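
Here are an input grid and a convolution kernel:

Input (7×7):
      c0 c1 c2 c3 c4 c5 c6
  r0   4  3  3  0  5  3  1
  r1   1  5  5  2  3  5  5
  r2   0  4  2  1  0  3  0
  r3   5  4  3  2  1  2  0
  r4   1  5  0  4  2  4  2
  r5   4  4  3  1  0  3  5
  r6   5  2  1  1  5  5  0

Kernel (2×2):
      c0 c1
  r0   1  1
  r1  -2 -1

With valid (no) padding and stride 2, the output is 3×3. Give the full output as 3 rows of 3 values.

Output[0,0]: The receptive field on the input at this output position is [4 3 / 1 5]. Elementwise product with the kernel and sum: 4·1 + 3·1 + 1·-2 + 5·-1.

0 -9 -3
-10 -5 -1
-6 -3 3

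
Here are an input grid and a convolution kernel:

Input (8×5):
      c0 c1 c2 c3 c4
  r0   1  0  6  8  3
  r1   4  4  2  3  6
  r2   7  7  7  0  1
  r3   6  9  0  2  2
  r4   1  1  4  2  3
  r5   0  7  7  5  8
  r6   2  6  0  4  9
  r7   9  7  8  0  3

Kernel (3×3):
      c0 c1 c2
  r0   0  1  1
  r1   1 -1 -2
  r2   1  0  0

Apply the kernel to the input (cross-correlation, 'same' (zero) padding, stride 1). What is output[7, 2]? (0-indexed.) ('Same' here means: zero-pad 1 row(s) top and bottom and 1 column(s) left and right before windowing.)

The receptive field on the zero-padded input at this output position is [6 0 4 / 7 8 0 / 0 0 0]. Elementwise product with the kernel and sum: 0·1 + 4·1 + 7·1 + 8·-1 + 0·-2 + 0·1.

3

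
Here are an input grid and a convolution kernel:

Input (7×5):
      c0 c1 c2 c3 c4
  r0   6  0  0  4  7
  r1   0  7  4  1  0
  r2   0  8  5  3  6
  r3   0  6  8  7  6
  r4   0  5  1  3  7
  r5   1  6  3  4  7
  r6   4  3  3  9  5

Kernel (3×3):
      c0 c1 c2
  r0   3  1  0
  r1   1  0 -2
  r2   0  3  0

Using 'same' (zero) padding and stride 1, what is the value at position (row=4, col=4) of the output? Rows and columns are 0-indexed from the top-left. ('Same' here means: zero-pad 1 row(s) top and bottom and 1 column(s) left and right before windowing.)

The receptive field on the zero-padded input at this output position is [7 6 0 / 3 7 0 / 4 7 0]. Elementwise product with the kernel and sum: 7·3 + 6·1 + 3·1 + 0·-2 + 7·3.

51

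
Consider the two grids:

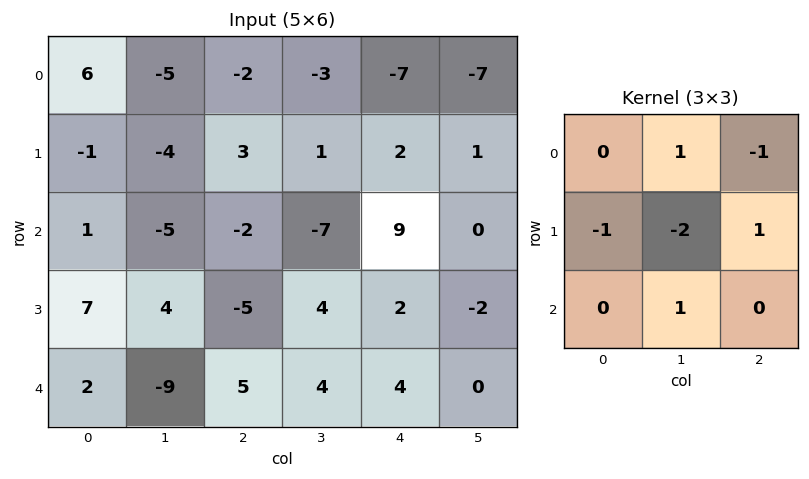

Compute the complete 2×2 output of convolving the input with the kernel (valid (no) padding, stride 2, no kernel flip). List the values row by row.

Output[0,0]: The receptive field on the input at this output position is [6 -5 -2 / -1 -4 3 / 1 -5 -2]. Elementwise product with the kernel and sum: -5·1 + -2·-1 + -1·-1 + -4·-2 + 3·1 + -5·1.
Output[0,1]: The receptive field on the input at this output position is [-2 -3 -7 / 3 1 2 / -2 -7 9]. Elementwise product with the kernel and sum: -3·1 + -7·-1 + 3·-1 + 1·-2 + 2·1 + -7·1.

4 -6
-32 -13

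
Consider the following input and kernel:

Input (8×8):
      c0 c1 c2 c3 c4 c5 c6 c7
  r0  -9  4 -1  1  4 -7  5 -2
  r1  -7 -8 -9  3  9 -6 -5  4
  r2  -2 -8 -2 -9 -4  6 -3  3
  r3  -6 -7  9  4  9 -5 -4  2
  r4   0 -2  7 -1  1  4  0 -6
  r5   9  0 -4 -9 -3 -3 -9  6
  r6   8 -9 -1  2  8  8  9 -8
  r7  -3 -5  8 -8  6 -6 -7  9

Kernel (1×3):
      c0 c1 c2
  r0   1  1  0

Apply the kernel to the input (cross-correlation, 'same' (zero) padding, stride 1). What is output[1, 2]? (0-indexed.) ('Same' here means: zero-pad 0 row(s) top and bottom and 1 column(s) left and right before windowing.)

-17

The receptive field on the zero-padded input at this output position is [-8 -9 3]. Elementwise product with the kernel and sum: -8·1 + -9·1.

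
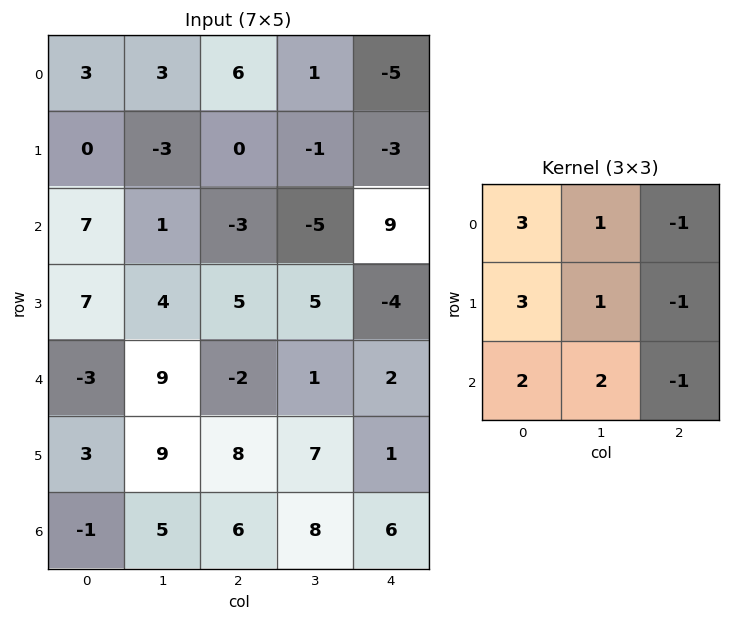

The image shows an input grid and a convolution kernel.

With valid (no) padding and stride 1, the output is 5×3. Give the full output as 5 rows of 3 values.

22 7 1
39 10 3
59 30 -3
38 63 46
14 66 45

Output[0,0]: The receptive field on the input at this output position is [3 3 6 / 0 -3 0 / 7 1 -3]. Elementwise product with the kernel and sum: 3·3 + 3·1 + 6·-1 + 0·3 + -3·1 + 0·-1 + 7·2 + 1·2 + -3·-1.
Output[0,1]: The receptive field on the input at this output position is [3 6 1 / -3 0 -1 / 1 -3 -5]. Elementwise product with the kernel and sum: 3·3 + 6·1 + 1·-1 + -3·3 + 0·1 + -1·-1 + 1·2 + -3·2 + -5·-1.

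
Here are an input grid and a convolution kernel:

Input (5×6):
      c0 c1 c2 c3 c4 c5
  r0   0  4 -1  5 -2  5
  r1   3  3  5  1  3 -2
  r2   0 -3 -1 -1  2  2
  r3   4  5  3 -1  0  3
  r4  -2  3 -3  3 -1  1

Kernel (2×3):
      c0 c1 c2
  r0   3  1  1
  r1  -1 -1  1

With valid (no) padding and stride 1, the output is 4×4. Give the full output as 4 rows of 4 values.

Output[0,0]: The receptive field on the input at this output position is [0 4 -1 / 3 3 5]. Elementwise product with the kernel and sum: 0·3 + 4·1 + -1·1 + 3·-1 + 3·-1 + 5·1.
Output[0,1]: The receptive field on the input at this output position is [4 -1 5 / 3 5 1]. Elementwise product with the kernel and sum: 4·3 + -1·1 + 5·1 + 3·-1 + 5·-1 + 1·1.

2 9 -3 12
19 18 23 5
-10 -20 -4 5
16 20 7 -1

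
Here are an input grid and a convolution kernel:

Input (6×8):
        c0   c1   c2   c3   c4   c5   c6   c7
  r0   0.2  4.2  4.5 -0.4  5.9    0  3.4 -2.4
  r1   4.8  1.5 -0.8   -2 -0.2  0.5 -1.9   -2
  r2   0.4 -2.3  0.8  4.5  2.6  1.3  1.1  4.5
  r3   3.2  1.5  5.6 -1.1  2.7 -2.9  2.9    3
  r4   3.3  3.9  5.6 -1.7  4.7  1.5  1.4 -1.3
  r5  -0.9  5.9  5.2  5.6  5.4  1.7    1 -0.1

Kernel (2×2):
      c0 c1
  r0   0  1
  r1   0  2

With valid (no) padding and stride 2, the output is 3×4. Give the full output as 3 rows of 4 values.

Output[0,0]: The receptive field on the input at this output position is [0.2 4.2 / 4.8 1.5]. Elementwise product with the kernel and sum: 4.2·1 + 1.5·2.
Output[0,1]: The receptive field on the input at this output position is [4.5 -0.4 / -0.8 -2]. Elementwise product with the kernel and sum: -0.4·1 + -2·2.

7.2 -4.4 1 -6.4
0.7 2.3 -4.5 10.5
15.7 9.5 4.9 -1.5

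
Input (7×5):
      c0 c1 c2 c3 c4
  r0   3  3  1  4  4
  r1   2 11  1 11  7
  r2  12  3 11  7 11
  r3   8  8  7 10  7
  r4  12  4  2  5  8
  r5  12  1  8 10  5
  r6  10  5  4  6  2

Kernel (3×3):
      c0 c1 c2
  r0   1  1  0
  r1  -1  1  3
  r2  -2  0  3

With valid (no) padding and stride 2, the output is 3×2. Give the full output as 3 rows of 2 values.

Output[0,0]: The receptive field on the input at this output position is [3 3 1 / 2 11 1 / 12 3 11]. Elementwise product with the kernel and sum: 3·1 + 3·1 + 2·-1 + 11·1 + 1·3 + 12·-2 + 11·3.
Output[0,1]: The receptive field on the input at this output position is [1 4 4 / 1 11 7 / 11 7 11]. Elementwise product with the kernel and sum: 1·1 + 4·1 + 1·-1 + 11·1 + 7·3 + 11·-2 + 11·3.

27 47
18 62
21 22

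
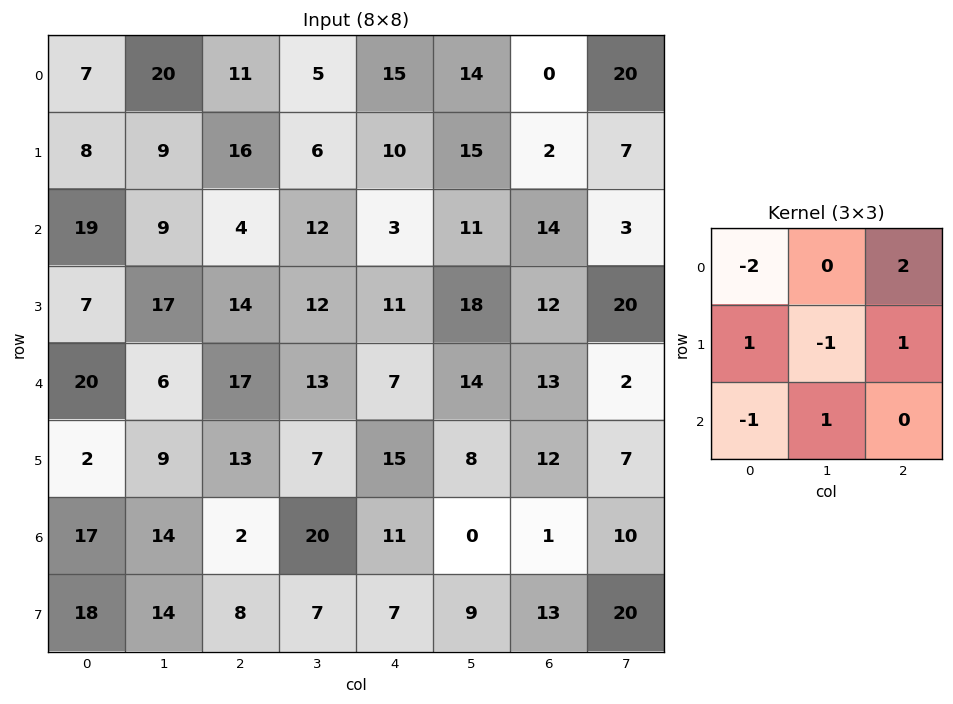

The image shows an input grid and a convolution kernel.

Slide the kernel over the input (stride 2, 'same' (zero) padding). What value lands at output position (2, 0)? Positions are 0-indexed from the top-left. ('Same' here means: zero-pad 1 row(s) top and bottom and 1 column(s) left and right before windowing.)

The receptive field on the zero-padded input at this output position is [0 7 17 / 0 20 6 / 0 2 9]. Elementwise product with the kernel and sum: 0·-2 + 17·2 + 0·1 + 20·-1 + 6·1 + 0·-1 + 2·1.

22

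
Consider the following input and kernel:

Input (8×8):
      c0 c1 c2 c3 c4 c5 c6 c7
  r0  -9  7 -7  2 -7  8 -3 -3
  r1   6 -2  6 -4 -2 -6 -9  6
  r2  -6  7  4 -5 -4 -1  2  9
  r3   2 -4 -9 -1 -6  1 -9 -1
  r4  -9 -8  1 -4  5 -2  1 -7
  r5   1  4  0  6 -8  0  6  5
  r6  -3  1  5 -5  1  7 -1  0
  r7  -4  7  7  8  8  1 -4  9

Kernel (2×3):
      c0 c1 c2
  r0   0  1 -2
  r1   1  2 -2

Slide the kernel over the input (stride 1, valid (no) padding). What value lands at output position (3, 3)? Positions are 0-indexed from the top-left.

The receptive field on the input at this output position is [-1 -6 1 / -4 5 -2]. Elementwise product with the kernel and sum: -6·1 + 1·-2 + -4·1 + 5·2 + -2·-2.

2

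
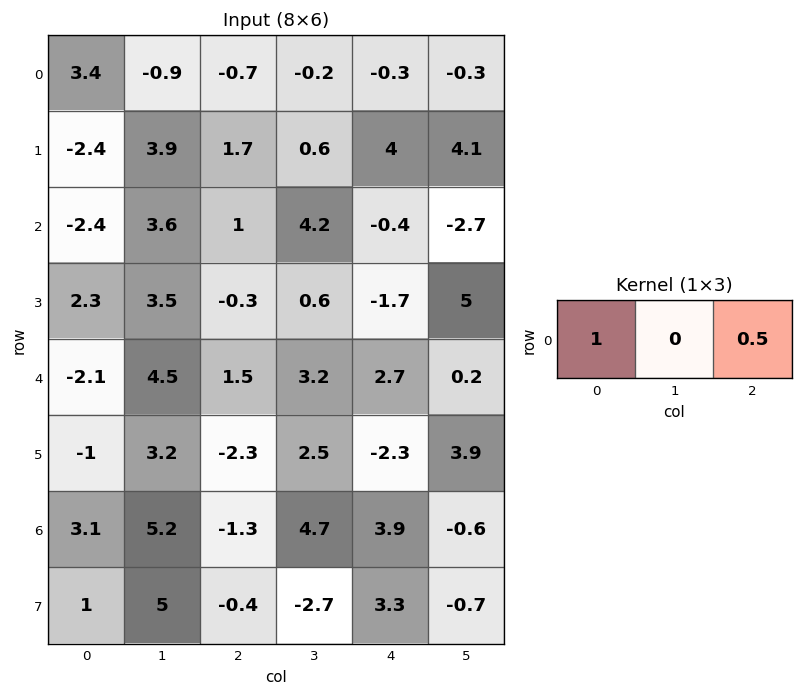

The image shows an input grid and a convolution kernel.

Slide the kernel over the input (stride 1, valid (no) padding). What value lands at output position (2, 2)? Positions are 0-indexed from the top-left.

0.8

The receptive field on the input at this output position is [1 4.2 -0.4]. Elementwise product with the kernel and sum: 1·1 + -0.4·0.5.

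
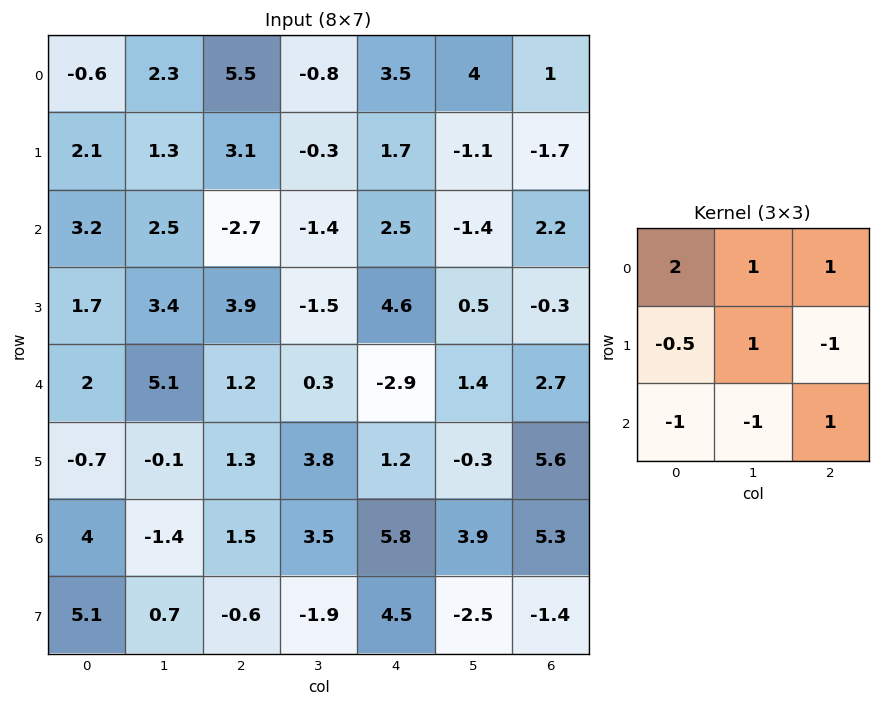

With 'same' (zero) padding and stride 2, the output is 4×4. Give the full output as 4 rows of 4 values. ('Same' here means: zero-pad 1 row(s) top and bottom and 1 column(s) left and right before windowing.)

-3.7 0.45 -2.6 1.8
5.8 -5.95 2 -1.2
2.6 10.15 -7.65 -2.6
0.2 1.6 3.55 12.25

Output[0,0]: The receptive field on the zero-padded input at this output position is [0 0 0 / 0 -0.6 2.3 / 0 2.1 1.3]. Elementwise product with the kernel and sum: 0·2 + 0·1 + 0·1 + 0·-0.5 + -0.6·1 + 2.3·-1 + 0·-1 + 2.1·-1 + 1.3·1.
Output[0,1]: The receptive field on the zero-padded input at this output position is [0 0 0 / 2.3 5.5 -0.8 / 1.3 3.1 -0.3]. Elementwise product with the kernel and sum: 0·2 + 0·1 + 0·1 + 2.3·-0.5 + 5.5·1 + -0.8·-1 + 1.3·-1 + 3.1·-1 + -0.3·1.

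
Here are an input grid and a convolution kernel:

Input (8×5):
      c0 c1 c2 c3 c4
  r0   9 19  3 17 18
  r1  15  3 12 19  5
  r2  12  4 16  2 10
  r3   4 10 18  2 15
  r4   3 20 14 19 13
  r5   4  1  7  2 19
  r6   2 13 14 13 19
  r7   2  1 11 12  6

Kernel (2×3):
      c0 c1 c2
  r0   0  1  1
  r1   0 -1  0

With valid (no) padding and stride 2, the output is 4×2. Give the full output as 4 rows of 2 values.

19 16
10 10
33 30
26 20

Output[0,0]: The receptive field on the input at this output position is [9 19 3 / 15 3 12]. Elementwise product with the kernel and sum: 19·1 + 3·1 + 3·-1.
Output[0,1]: The receptive field on the input at this output position is [3 17 18 / 12 19 5]. Elementwise product with the kernel and sum: 17·1 + 18·1 + 19·-1.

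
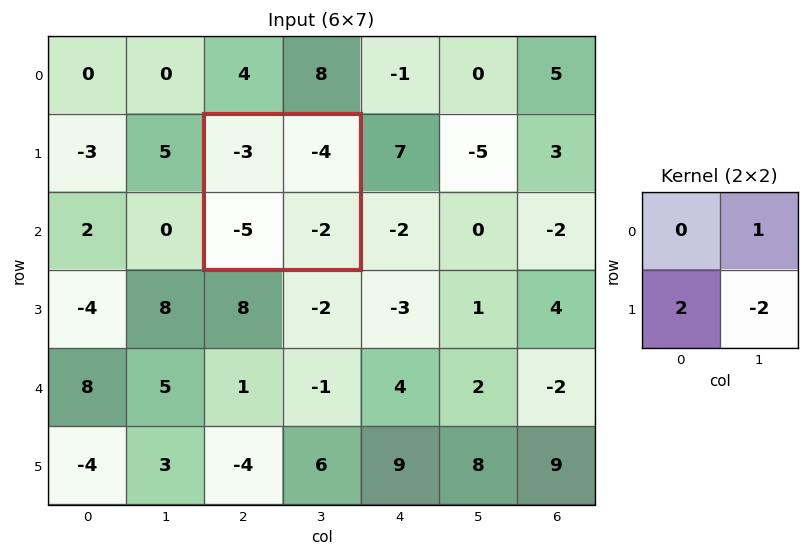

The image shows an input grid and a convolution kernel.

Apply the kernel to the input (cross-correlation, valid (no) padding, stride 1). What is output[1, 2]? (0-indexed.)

The receptive field on the input at this output position is [-3 -4 / -5 -2]. Elementwise product with the kernel and sum: -4·1 + -5·2 + -2·-2.

-10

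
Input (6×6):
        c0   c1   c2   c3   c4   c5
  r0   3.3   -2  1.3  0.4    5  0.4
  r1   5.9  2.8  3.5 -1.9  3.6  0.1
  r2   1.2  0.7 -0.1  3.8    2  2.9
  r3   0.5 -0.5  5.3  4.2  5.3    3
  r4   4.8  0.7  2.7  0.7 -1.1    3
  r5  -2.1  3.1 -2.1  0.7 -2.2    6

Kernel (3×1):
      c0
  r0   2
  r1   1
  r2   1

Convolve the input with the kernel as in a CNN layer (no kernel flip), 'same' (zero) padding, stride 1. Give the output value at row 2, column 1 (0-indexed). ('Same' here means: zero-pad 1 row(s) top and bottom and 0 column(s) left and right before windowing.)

The receptive field on the zero-padded input at this output position is [2.8 / 0.7 / -0.5]. Elementwise product with the kernel and sum: 2.8·2 + 0.7·1 + -0.5·1.

5.8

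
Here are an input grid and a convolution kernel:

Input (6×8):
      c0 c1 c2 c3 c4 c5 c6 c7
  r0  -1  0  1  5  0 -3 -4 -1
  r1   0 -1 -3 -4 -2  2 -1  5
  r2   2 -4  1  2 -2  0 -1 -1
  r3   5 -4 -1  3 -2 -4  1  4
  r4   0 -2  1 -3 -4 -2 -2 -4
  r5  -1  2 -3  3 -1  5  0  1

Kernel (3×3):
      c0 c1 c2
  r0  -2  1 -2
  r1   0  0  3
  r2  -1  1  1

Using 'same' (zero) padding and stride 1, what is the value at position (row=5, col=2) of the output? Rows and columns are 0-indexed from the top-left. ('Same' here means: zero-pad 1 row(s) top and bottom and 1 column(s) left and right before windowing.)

The receptive field on the zero-padded input at this output position is [-2 1 -3 / 2 -3 3 / 0 0 0]. Elementwise product with the kernel and sum: -2·-2 + 1·1 + -3·-2 + 3·3 + 0·-1 + 0·1 + 0·1.

20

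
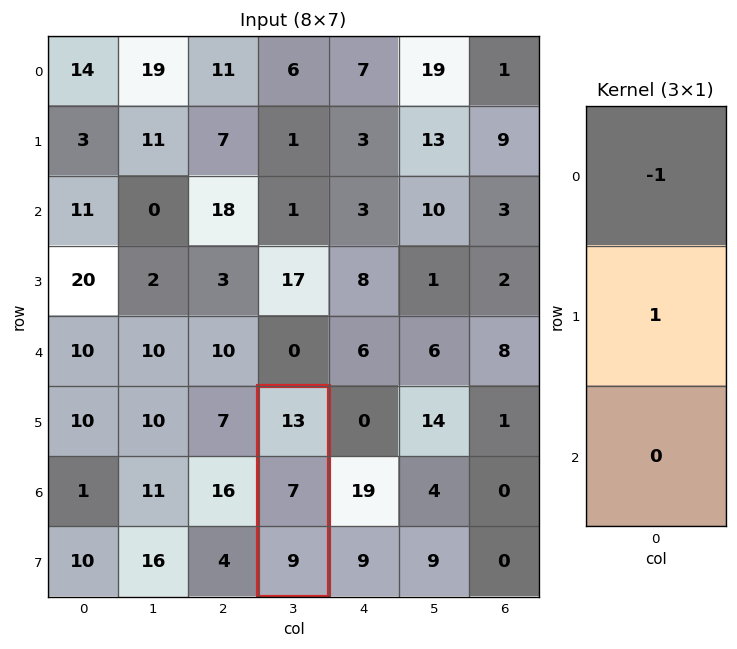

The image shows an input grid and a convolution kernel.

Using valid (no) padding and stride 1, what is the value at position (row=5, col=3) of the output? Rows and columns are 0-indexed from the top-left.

The receptive field on the input at this output position is [13 / 7 / 9]. Elementwise product with the kernel and sum: 13·-1 + 7·1.

-6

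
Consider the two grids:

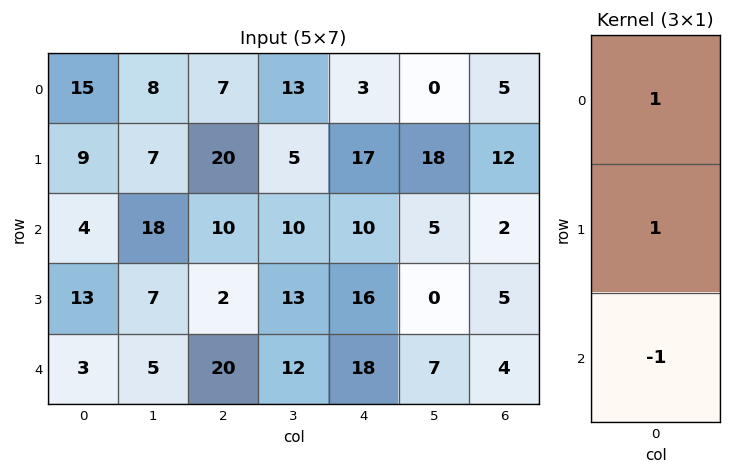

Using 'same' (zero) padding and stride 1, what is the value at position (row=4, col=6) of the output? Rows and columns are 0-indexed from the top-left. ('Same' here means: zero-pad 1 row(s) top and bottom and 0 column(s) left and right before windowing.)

The receptive field on the zero-padded input at this output position is [5 / 4 / 0]. Elementwise product with the kernel and sum: 5·1 + 4·1 + 0·-1.

9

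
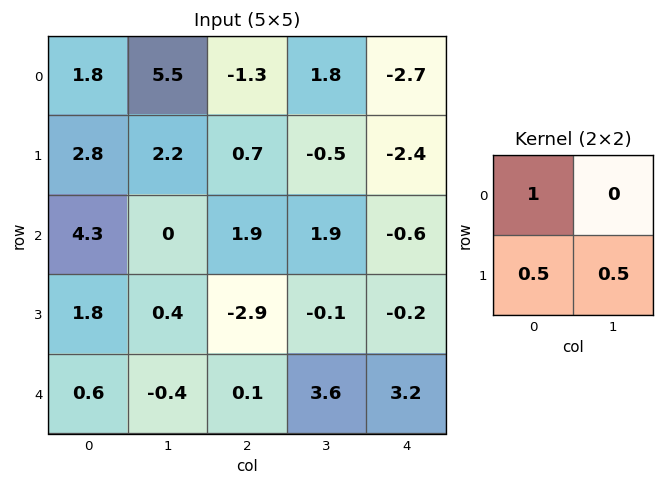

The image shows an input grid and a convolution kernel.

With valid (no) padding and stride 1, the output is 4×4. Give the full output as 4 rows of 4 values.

4.3 6.95 -1.2 0.35
4.95 3.15 2.6 0.15
5.4 -1.25 0.4 1.75
1.9 0.25 -1.05 3.3

Output[0,0]: The receptive field on the input at this output position is [1.8 5.5 / 2.8 2.2]. Elementwise product with the kernel and sum: 1.8·1 + 2.8·0.5 + 2.2·0.5.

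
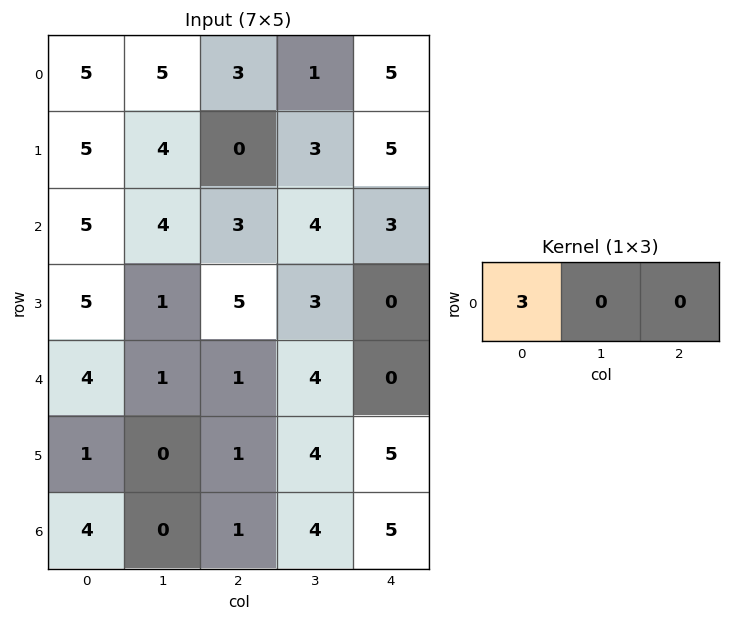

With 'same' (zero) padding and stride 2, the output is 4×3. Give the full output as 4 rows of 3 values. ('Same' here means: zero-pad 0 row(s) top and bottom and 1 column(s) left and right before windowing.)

Output[0,0]: The receptive field on the zero-padded input at this output position is [0 5 5]. Elementwise product with the kernel and sum: 0·3.

0 15 3
0 12 12
0 3 12
0 0 12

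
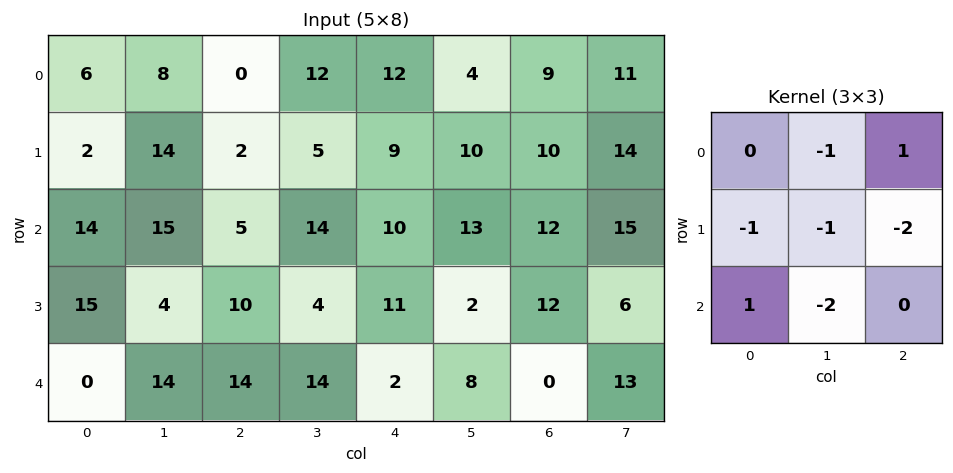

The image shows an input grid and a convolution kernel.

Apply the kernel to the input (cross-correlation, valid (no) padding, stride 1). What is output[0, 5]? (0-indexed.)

-57

The receptive field on the input at this output position is [4 9 11 / 10 10 14 / 13 12 15]. Elementwise product with the kernel and sum: 9·-1 + 11·1 + 10·-1 + 10·-1 + 14·-2 + 13·1 + 12·-2.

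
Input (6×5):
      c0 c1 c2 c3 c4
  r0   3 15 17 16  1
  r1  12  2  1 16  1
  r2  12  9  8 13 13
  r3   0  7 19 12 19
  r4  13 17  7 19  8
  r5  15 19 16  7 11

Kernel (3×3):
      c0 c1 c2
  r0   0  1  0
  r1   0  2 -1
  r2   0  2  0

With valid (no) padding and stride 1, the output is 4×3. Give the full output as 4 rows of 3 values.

Output[0,0]: The receptive field on the input at this output position is [3 15 17 / 12 2 1 / 12 9 8]. Elementwise product with the kernel and sum: 15·1 + 2·2 + 1·-1 + 9·2.

36 19 73
26 42 53
38 48 56
72 46 56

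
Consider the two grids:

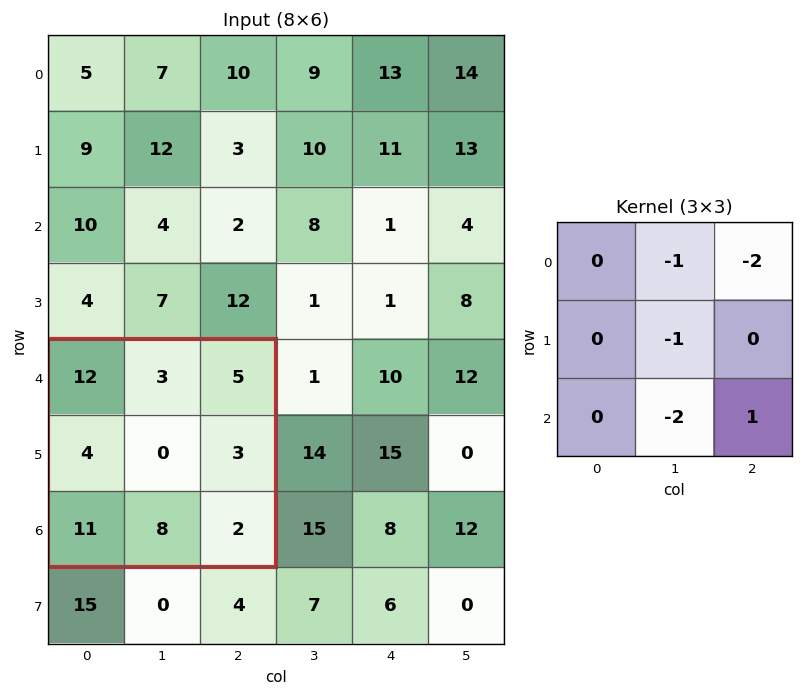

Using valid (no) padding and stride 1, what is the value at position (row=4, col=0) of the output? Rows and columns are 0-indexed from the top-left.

-27

The receptive field on the input at this output position is [12 3 5 / 4 0 3 / 11 8 2]. Elementwise product with the kernel and sum: 3·-1 + 5·-2 + 0·-1 + 8·-2 + 2·1.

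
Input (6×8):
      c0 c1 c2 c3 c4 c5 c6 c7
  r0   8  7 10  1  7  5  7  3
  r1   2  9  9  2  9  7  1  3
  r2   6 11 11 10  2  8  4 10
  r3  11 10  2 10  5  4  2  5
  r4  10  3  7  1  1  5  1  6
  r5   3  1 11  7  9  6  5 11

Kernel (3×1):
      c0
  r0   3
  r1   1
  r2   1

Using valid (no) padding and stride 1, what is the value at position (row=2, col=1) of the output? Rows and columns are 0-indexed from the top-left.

The receptive field on the input at this output position is [11 / 10 / 3]. Elementwise product with the kernel and sum: 11·3 + 10·1 + 3·1.

46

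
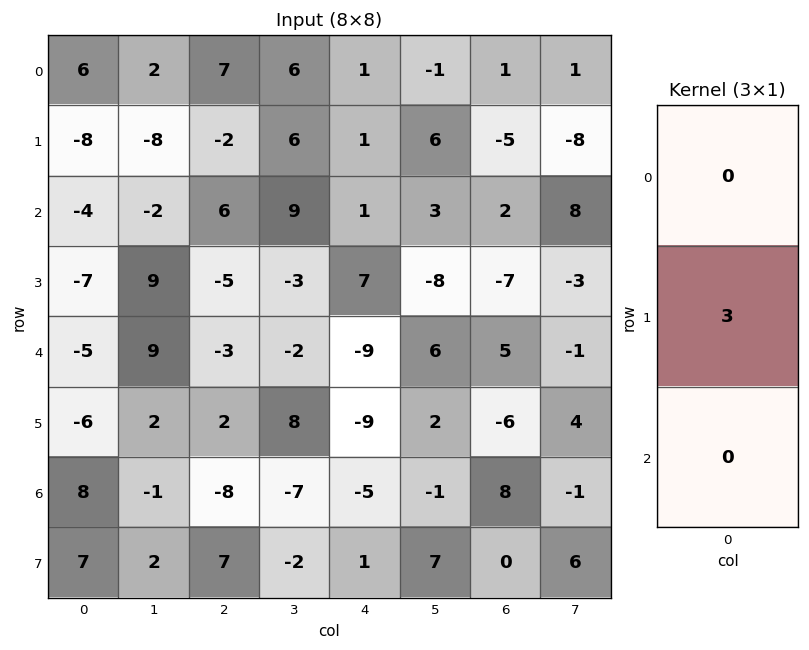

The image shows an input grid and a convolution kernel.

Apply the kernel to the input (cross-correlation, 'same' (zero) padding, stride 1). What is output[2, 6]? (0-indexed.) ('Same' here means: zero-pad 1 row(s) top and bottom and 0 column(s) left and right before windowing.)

The receptive field on the zero-padded input at this output position is [-5 / 2 / -7]. Elementwise product with the kernel and sum: 2·3.

6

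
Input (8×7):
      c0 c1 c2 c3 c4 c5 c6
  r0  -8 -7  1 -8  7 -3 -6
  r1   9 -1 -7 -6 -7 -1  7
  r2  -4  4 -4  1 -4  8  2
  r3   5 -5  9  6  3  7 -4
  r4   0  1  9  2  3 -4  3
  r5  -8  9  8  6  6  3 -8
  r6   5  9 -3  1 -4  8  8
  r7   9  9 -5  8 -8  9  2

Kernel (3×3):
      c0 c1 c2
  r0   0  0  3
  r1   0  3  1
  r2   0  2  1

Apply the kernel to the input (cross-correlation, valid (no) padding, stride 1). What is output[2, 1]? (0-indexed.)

56

The receptive field on the input at this output position is [4 -4 1 / -5 9 6 / 1 9 2]. Elementwise product with the kernel and sum: 1·3 + 9·3 + 6·1 + 9·2 + 2·1.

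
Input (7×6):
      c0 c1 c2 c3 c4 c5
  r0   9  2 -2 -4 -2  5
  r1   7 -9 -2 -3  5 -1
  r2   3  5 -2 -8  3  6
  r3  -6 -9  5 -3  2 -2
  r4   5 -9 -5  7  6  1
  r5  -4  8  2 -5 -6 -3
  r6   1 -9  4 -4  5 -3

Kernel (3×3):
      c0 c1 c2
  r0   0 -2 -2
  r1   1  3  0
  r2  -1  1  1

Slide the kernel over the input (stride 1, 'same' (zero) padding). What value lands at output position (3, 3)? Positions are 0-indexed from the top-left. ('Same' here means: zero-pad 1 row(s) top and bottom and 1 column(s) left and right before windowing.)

The receptive field on the zero-padded input at this output position is [-2 -8 3 / 5 -3 2 / -5 7 6]. Elementwise product with the kernel and sum: -8·-2 + 3·-2 + 5·1 + -3·3 + -5·-1 + 7·1 + 6·1.

24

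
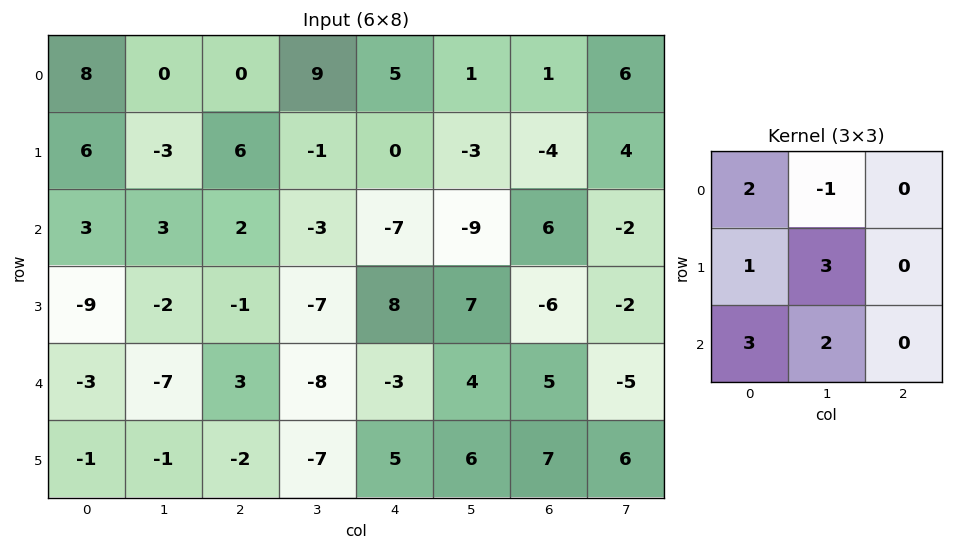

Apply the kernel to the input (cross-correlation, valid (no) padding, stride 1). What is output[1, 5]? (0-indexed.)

The receptive field on the input at this output position is [-3 -4 4 / -9 6 -2 / 7 -6 -2]. Elementwise product with the kernel and sum: -3·2 + -4·-1 + -9·1 + 6·3 + 7·3 + -6·2.

16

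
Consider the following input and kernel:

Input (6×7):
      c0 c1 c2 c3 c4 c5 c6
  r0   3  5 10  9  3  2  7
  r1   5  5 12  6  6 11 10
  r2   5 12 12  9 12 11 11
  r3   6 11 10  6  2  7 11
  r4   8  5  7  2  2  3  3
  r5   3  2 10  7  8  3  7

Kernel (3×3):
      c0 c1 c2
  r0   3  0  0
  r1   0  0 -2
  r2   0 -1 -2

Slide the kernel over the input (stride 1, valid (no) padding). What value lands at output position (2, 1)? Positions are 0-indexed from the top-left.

13

The receptive field on the input at this output position is [12 12 9 / 11 10 6 / 5 7 2]. Elementwise product with the kernel and sum: 12·3 + 6·-2 + 7·-1 + 2·-2.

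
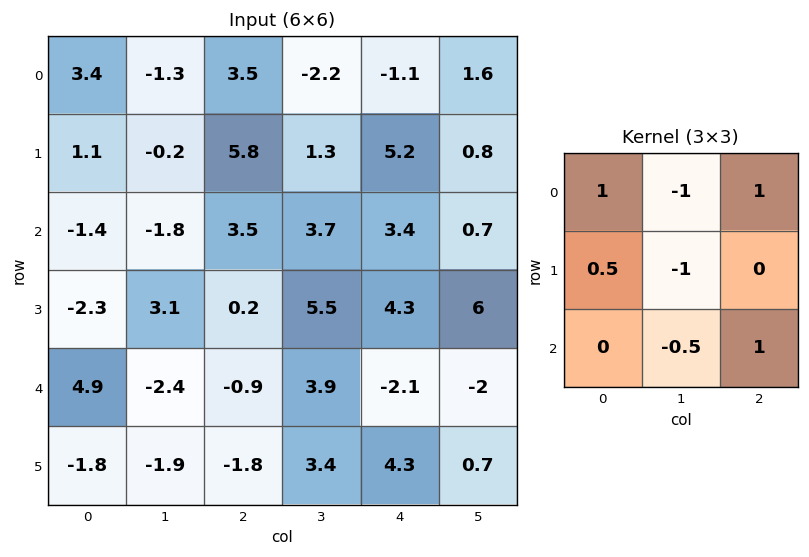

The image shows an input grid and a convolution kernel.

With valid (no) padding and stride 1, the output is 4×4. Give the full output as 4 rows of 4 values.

Output[0,0]: The receptive field on the input at this output position is [3.4 -1.3 3.5 / 1.1 -0.2 5.8 / -1.4 -1.8 3.5]. Elementwise product with the kernel and sum: 3.4·1 + -1.3·-1 + 3.5·1 + 1.1·0.5 + -0.2·-1 + -1.8·-0.5 + 3.5·1.
Output[0,1]: The receptive field on the input at this output position is [-1.3 3.5 -2.2 / -0.2 5.8 1.3 / -1.8 3.5 3.7]. Elementwise product with the kernel and sum: -1.3·1 + 3.5·-1 + -2.2·1 + -0.2·0.5 + 5.8·-1 + 3.5·-0.5 + 3.7·1.

13.35 -10.95 7.75 -5.05
6.85 -3.7 9.3 -0.8
-0.05 4.1 -6.25 -1.5
-1.2 12.4 -2.75 9.8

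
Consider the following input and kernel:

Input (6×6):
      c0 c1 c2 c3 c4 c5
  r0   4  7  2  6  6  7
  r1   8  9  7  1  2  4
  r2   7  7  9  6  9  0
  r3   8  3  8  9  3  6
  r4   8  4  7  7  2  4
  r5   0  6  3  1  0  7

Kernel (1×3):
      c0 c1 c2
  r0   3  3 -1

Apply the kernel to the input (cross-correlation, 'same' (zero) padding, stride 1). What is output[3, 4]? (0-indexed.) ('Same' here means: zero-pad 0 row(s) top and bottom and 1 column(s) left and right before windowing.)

The receptive field on the zero-padded input at this output position is [9 3 6]. Elementwise product with the kernel and sum: 9·3 + 3·3 + 6·-1.

30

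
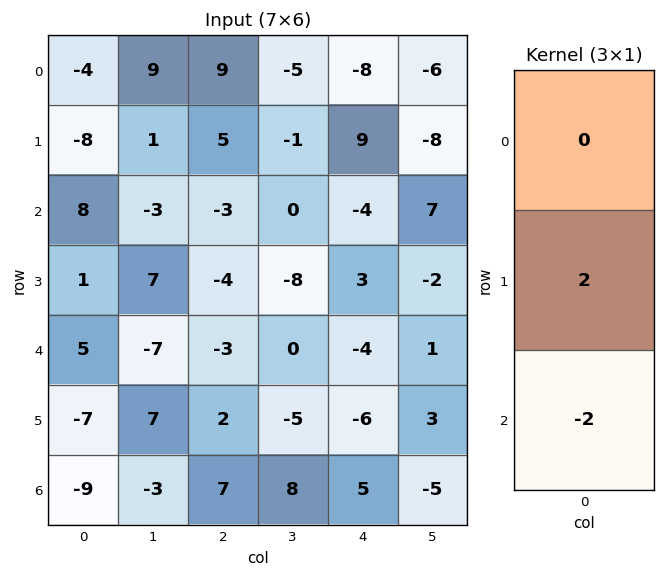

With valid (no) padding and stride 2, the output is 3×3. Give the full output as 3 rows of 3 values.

Output[0,0]: The receptive field on the input at this output position is [-4 / -8 / 8]. Elementwise product with the kernel and sum: -8·2 + 8·-2.

-32 16 26
-8 -2 14
4 -10 -22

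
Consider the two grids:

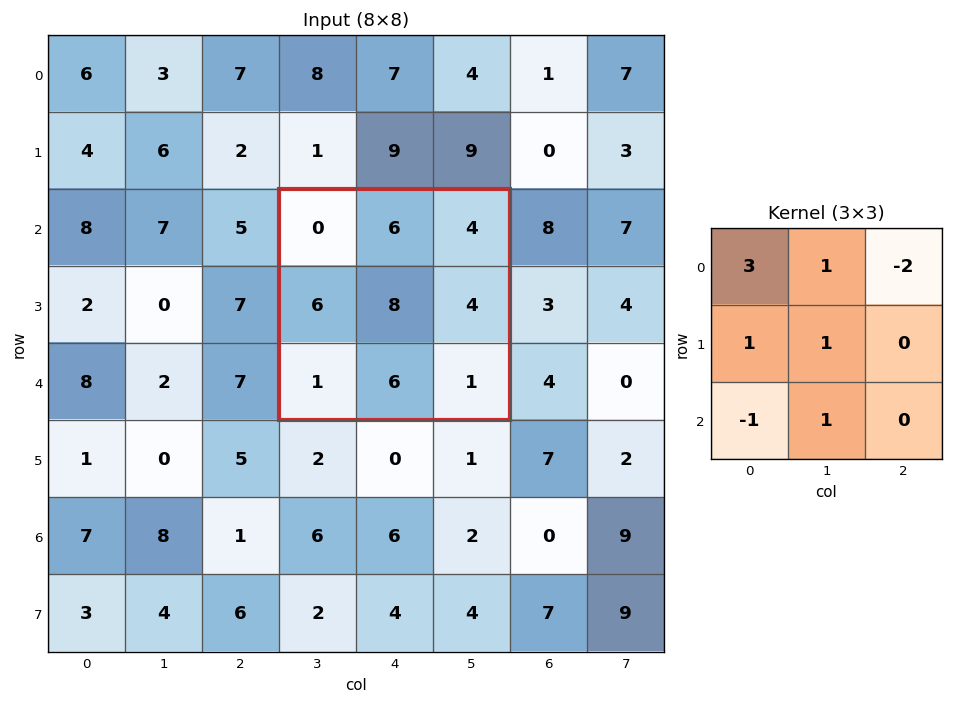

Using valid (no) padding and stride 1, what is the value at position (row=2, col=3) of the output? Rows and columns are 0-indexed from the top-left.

The receptive field on the input at this output position is [0 6 4 / 6 8 4 / 1 6 1]. Elementwise product with the kernel and sum: 0·3 + 6·1 + 4·-2 + 6·1 + 8·1 + 1·-1 + 6·1.

17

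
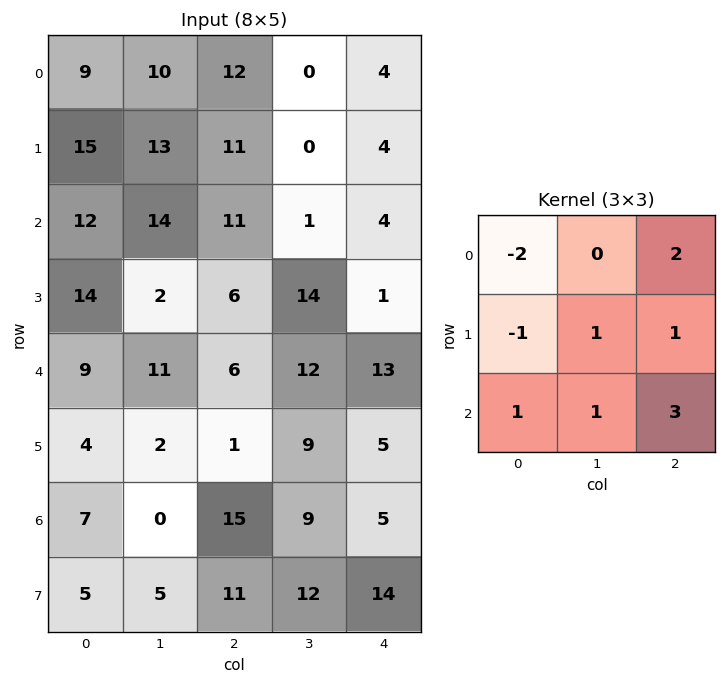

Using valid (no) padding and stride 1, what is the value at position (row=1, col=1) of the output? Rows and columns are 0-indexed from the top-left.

The receptive field on the input at this output position is [13 11 0 / 14 11 1 / 2 6 14]. Elementwise product with the kernel and sum: 13·-2 + 0·2 + 14·-1 + 11·1 + 1·1 + 2·1 + 6·1 + 14·3.

22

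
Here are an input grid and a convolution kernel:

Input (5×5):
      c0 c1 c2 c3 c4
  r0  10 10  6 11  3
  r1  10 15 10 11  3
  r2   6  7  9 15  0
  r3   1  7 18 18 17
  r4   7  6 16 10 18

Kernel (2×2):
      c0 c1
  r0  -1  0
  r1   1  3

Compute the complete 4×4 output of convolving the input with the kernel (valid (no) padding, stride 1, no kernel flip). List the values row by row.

45 35 37 9
17 19 44 4
16 54 63 54
24 47 28 46

Output[0,0]: The receptive field on the input at this output position is [10 10 / 10 15]. Elementwise product with the kernel and sum: 10·-1 + 10·1 + 15·3.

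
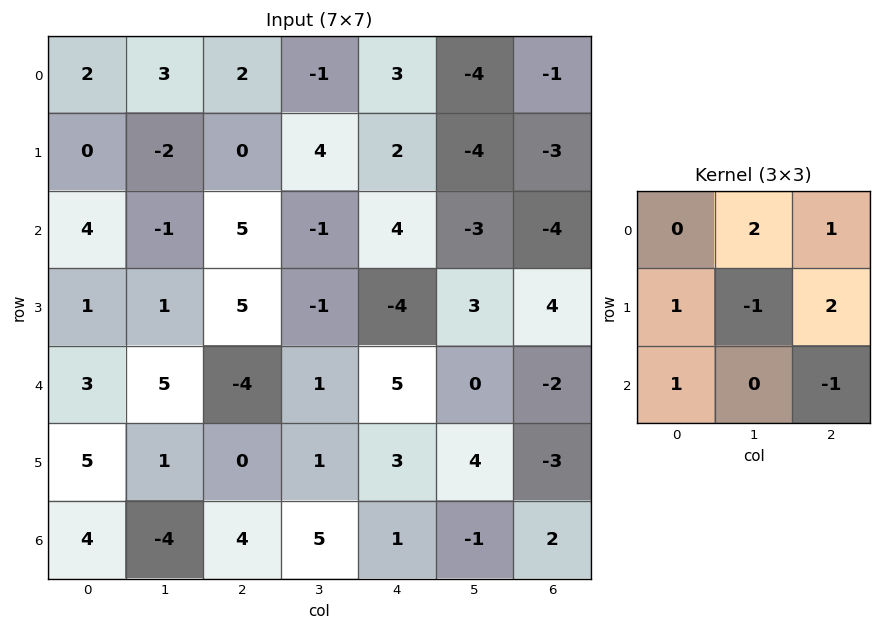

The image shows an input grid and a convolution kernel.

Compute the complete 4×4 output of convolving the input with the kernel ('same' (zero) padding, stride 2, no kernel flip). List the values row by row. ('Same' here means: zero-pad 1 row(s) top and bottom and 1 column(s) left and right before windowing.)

6 -7 -4 -7
-9 -2 -15 -2
9 20 -12 14
-1 3 12 -9

Output[0,0]: The receptive field on the zero-padded input at this output position is [0 0 0 / 0 2 3 / 0 0 -2]. Elementwise product with the kernel and sum: 0·2 + 0·1 + 0·1 + 2·-1 + 3·2 + 0·1 + -2·-1.
Output[0,1]: The receptive field on the zero-padded input at this output position is [0 0 0 / 3 2 -1 / -2 0 4]. Elementwise product with the kernel and sum: 0·2 + 0·1 + 3·1 + 2·-1 + -1·2 + -2·1 + 4·-1.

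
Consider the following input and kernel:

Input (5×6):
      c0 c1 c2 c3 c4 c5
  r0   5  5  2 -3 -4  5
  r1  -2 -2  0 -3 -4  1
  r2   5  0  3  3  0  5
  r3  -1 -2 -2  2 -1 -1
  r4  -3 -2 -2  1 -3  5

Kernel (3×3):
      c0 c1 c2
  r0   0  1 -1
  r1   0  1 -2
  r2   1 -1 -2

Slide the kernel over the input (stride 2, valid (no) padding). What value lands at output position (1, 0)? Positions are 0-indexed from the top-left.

The receptive field on the input at this output position is [5 0 3 / -1 -2 -2 / -3 -2 -2]. Elementwise product with the kernel and sum: 0·1 + 3·-1 + -2·1 + -2·-2 + -3·1 + -2·-1 + -2·-2.

2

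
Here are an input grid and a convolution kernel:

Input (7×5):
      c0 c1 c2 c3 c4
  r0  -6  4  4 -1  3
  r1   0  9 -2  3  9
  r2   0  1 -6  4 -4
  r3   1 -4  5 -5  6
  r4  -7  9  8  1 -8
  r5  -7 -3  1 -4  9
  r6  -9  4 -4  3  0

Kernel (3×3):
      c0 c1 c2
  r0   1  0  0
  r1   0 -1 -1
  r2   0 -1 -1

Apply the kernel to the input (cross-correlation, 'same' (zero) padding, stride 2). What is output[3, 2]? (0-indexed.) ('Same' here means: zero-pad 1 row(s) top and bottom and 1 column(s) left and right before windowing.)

-4

The receptive field on the zero-padded input at this output position is [-4 9 0 / 3 0 0 / 0 0 0]. Elementwise product with the kernel and sum: -4·1 + 0·-1 + 0·-1 + 0·-1 + 0·-1.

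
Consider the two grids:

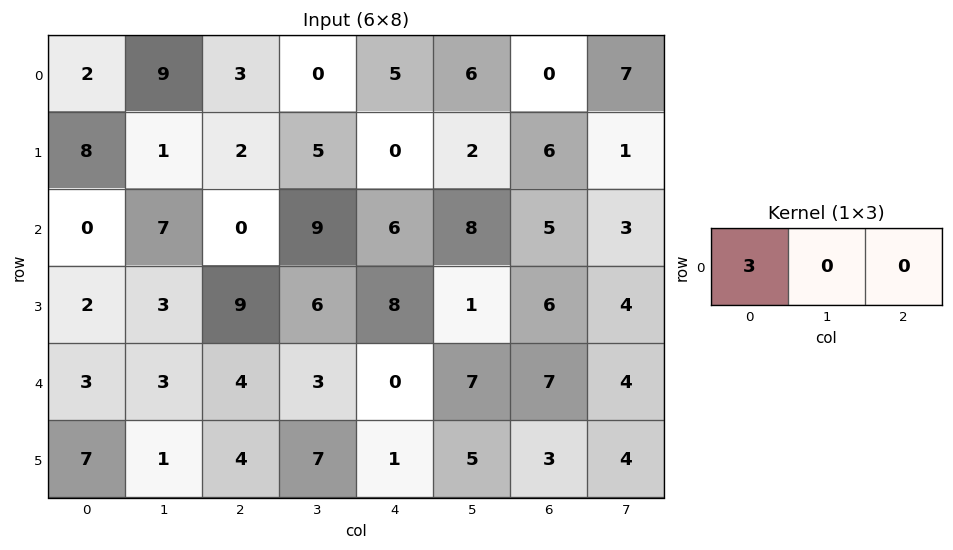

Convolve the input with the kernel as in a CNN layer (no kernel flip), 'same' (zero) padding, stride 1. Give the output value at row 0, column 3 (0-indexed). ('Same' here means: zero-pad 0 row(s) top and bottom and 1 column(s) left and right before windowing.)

The receptive field on the zero-padded input at this output position is [3 0 5]. Elementwise product with the kernel and sum: 3·3.

9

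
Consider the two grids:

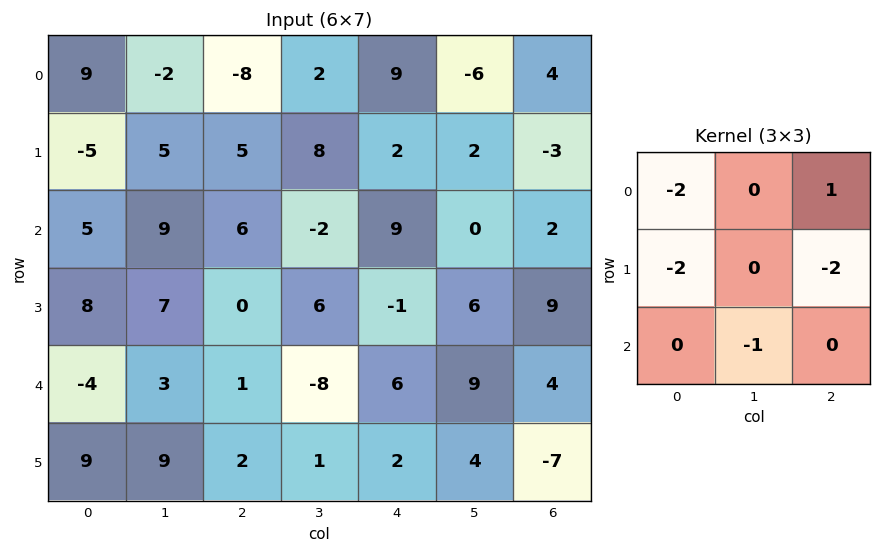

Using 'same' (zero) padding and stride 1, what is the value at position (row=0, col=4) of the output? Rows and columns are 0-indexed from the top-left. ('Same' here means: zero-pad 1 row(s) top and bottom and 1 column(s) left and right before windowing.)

The receptive field on the zero-padded input at this output position is [0 0 0 / 2 9 -6 / 8 2 2]. Elementwise product with the kernel and sum: 0·-2 + 0·1 + 2·-2 + -6·-2 + 2·-1.

6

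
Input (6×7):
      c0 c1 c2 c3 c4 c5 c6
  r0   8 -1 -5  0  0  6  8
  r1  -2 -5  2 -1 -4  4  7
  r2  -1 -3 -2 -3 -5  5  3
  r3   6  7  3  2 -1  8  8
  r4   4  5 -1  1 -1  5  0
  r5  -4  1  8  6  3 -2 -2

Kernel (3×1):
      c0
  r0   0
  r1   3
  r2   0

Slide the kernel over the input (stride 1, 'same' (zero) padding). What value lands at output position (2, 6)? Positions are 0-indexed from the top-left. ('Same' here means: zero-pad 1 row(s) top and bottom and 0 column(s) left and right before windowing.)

9

The receptive field on the zero-padded input at this output position is [7 / 3 / 8]. Elementwise product with the kernel and sum: 3·3.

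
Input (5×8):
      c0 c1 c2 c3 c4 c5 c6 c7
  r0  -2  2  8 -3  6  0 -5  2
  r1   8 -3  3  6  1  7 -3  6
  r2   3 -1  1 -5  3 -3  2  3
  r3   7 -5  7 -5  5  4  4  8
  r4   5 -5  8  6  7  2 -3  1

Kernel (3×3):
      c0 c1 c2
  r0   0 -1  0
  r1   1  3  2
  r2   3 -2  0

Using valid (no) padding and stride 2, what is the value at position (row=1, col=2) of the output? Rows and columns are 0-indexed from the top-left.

The receptive field on the input at this output position is [3 -3 2 / 5 4 4 / 7 2 -3]. Elementwise product with the kernel and sum: -3·-1 + 5·1 + 4·3 + 4·2 + 7·3 + 2·-2.

45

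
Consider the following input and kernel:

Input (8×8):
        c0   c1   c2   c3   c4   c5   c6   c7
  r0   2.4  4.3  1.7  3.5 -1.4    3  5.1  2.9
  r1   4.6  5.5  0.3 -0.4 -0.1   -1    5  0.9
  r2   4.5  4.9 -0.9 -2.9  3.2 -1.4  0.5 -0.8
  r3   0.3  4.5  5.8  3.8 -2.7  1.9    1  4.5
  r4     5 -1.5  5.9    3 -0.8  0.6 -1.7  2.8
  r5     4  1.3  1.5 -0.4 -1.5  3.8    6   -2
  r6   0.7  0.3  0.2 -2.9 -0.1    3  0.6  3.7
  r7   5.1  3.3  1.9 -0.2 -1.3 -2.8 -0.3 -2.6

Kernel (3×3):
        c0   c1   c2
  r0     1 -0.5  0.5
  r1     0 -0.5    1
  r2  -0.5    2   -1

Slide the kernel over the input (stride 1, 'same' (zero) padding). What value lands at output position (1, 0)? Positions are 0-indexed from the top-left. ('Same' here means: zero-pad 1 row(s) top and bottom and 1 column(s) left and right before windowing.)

The receptive field on the zero-padded input at this output position is [0 2.4 4.3 / 0 4.6 5.5 / 0 4.5 4.9]. Elementwise product with the kernel and sum: 0·1 + 2.4·-0.5 + 4.3·0.5 + 4.6·-0.5 + 5.5·1 + 0·-0.5 + 4.5·2 + 4.9·-1.

8.25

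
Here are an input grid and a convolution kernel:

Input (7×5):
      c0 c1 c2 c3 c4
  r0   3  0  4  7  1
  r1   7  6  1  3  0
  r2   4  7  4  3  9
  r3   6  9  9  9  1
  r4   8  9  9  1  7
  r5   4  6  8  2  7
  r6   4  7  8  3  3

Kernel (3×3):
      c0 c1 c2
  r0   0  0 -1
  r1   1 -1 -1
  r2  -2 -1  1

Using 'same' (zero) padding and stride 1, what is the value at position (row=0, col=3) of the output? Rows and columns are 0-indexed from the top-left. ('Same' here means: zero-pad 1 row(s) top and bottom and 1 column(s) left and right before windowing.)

-9

The receptive field on the zero-padded input at this output position is [0 0 0 / 4 7 1 / 1 3 0]. Elementwise product with the kernel and sum: 0·-1 + 4·1 + 7·-1 + 1·-1 + 1·-2 + 3·-1 + 0·1.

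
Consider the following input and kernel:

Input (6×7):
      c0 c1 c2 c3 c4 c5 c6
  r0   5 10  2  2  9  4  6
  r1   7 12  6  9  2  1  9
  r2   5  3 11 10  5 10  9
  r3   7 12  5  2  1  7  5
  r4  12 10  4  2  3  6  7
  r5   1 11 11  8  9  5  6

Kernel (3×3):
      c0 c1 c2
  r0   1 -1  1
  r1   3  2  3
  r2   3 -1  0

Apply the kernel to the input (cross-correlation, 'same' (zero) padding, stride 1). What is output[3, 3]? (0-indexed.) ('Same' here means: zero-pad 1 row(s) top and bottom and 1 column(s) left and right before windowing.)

The receptive field on the zero-padded input at this output position is [11 10 5 / 5 2 1 / 4 2 3]. Elementwise product with the kernel and sum: 11·1 + 10·-1 + 5·1 + 5·3 + 2·2 + 1·3 + 4·3 + 2·-1.

38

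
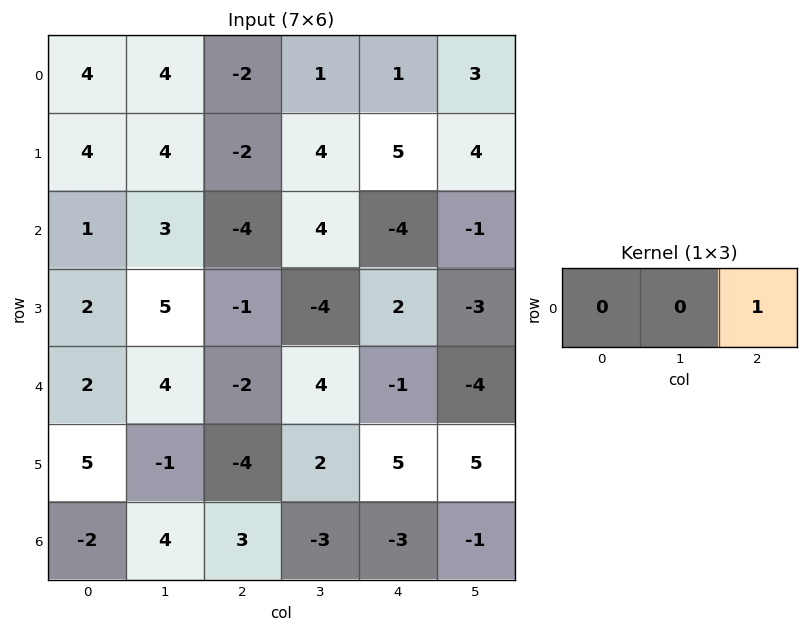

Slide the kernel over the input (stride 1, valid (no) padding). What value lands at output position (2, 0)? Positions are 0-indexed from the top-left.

-4

The receptive field on the input at this output position is [1 3 -4]. Elementwise product with the kernel and sum: -4·1.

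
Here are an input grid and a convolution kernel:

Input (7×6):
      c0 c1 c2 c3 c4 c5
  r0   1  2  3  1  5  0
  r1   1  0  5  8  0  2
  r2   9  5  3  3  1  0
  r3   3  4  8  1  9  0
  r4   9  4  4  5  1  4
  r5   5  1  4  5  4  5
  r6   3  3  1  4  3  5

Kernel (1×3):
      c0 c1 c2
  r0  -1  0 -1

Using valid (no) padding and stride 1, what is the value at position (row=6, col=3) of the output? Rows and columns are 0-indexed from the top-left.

-9

The receptive field on the input at this output position is [4 3 5]. Elementwise product with the kernel and sum: 4·-1 + 5·-1.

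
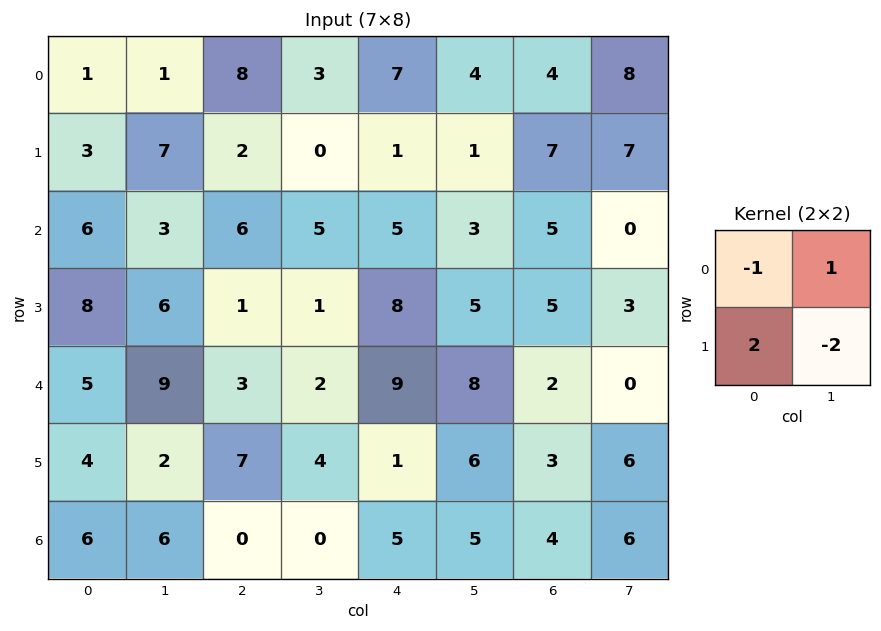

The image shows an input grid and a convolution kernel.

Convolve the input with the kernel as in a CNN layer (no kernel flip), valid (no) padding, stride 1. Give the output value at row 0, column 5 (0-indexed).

-12

The receptive field on the input at this output position is [4 4 / 1 7]. Elementwise product with the kernel and sum: 4·-1 + 4·1 + 1·2 + 7·-2.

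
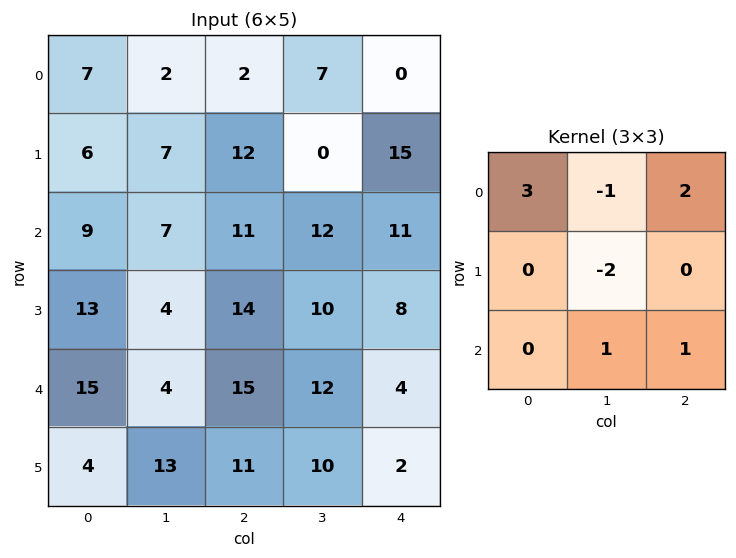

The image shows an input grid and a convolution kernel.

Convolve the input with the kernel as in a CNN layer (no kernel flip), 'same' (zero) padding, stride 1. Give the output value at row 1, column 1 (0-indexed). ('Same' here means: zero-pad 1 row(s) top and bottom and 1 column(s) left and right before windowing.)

The receptive field on the zero-padded input at this output position is [7 2 2 / 6 7 12 / 9 7 11]. Elementwise product with the kernel and sum: 7·3 + 2·-1 + 2·2 + 7·-2 + 7·1 + 11·1.

27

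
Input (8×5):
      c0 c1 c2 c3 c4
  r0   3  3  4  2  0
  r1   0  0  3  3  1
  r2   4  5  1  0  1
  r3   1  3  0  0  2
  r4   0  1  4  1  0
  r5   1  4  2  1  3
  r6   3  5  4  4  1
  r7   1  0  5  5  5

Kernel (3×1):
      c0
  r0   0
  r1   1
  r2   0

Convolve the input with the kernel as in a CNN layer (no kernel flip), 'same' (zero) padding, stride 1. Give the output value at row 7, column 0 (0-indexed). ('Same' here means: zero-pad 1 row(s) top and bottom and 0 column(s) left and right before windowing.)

The receptive field on the zero-padded input at this output position is [3 / 1 / 0]. Elementwise product with the kernel and sum: 1·1.

1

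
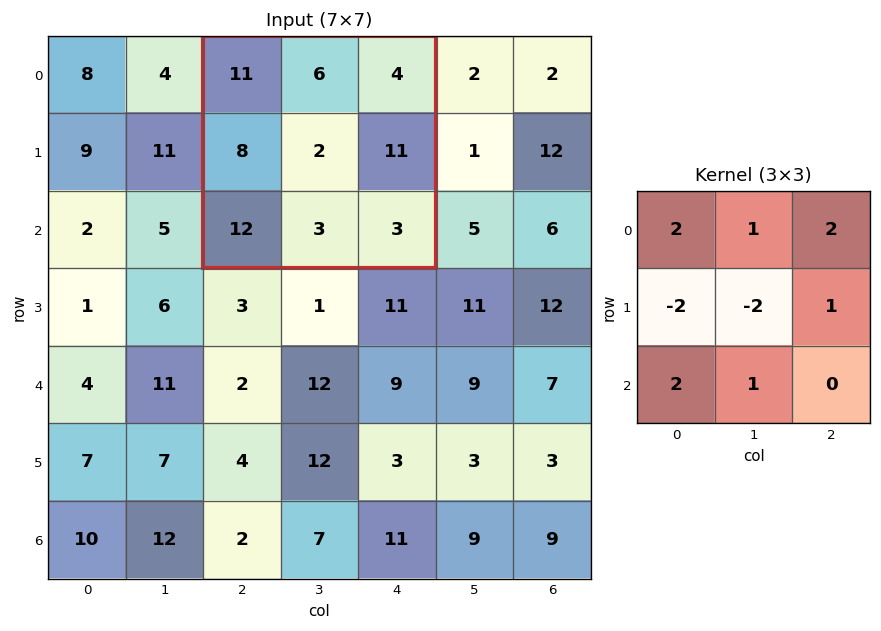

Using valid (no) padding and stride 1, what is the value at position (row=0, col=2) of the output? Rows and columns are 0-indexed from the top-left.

The receptive field on the input at this output position is [11 6 4 / 8 2 11 / 12 3 3]. Elementwise product with the kernel and sum: 11·2 + 6·1 + 4·2 + 8·-2 + 2·-2 + 11·1 + 12·2 + 3·1.

54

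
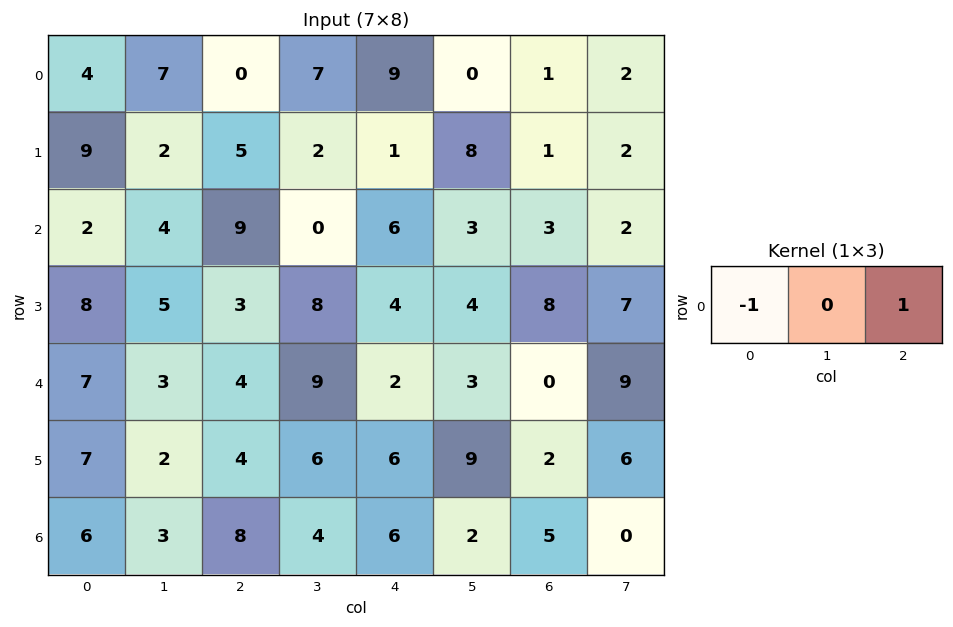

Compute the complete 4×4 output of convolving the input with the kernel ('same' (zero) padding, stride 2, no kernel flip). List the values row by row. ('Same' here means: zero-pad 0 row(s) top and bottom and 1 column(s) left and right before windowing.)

7 0 -7 2
4 -4 3 -1
3 6 -6 6
3 1 -2 -2

Output[0,0]: The receptive field on the zero-padded input at this output position is [0 4 7]. Elementwise product with the kernel and sum: 0·-1 + 7·1.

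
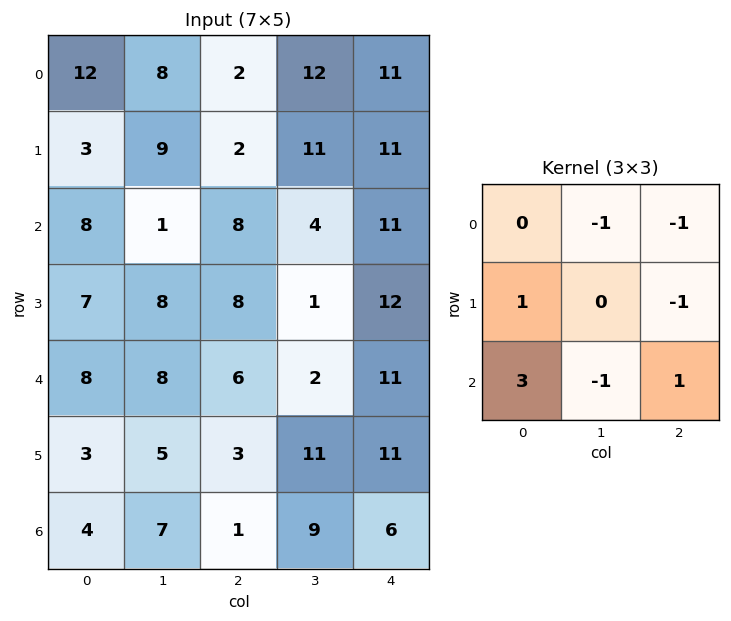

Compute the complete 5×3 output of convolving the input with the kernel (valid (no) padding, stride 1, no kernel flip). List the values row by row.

22 -17 -1
10 1 10
12 15 8
-7 20 -9
-8 15 -21

Output[0,0]: The receptive field on the input at this output position is [12 8 2 / 3 9 2 / 8 1 8]. Elementwise product with the kernel and sum: 8·-1 + 2·-1 + 3·1 + 2·-1 + 8·3 + 1·-1 + 8·1.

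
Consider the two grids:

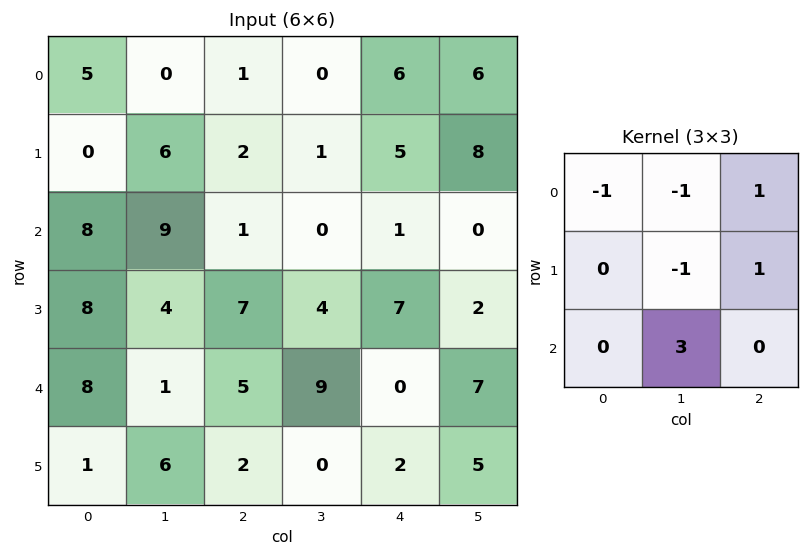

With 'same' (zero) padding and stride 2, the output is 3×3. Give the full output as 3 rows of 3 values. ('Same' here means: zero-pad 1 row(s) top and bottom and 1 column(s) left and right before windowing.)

-5 5 15
31 13 22
-8 3 4

Output[0,0]: The receptive field on the zero-padded input at this output position is [0 0 0 / 0 5 0 / 0 0 6]. Elementwise product with the kernel and sum: 0·-1 + 0·-1 + 0·1 + 5·-1 + 0·1 + 0·3.
Output[0,1]: The receptive field on the zero-padded input at this output position is [0 0 0 / 0 1 0 / 6 2 1]. Elementwise product with the kernel and sum: 0·-1 + 0·-1 + 0·1 + 1·-1 + 0·1 + 2·3.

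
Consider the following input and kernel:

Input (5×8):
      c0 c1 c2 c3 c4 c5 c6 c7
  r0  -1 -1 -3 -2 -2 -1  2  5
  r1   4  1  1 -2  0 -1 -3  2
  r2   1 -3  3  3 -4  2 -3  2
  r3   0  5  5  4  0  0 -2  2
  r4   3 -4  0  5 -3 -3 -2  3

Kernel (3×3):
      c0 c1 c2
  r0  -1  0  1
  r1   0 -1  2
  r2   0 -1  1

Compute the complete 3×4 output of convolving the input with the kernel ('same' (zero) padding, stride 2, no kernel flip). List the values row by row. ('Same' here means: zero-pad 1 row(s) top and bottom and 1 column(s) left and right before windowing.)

Output[0,0]: The receptive field on the zero-padded input at this output position is [0 0 0 / 0 -1 -1 / 0 4 1]. Elementwise product with the kernel and sum: 0·-1 + 0·1 + -1·-1 + -1·2 + 4·-1 + 1·1.

-4 -4 -1 13
-1 -1 9 14
-6 9 -7 10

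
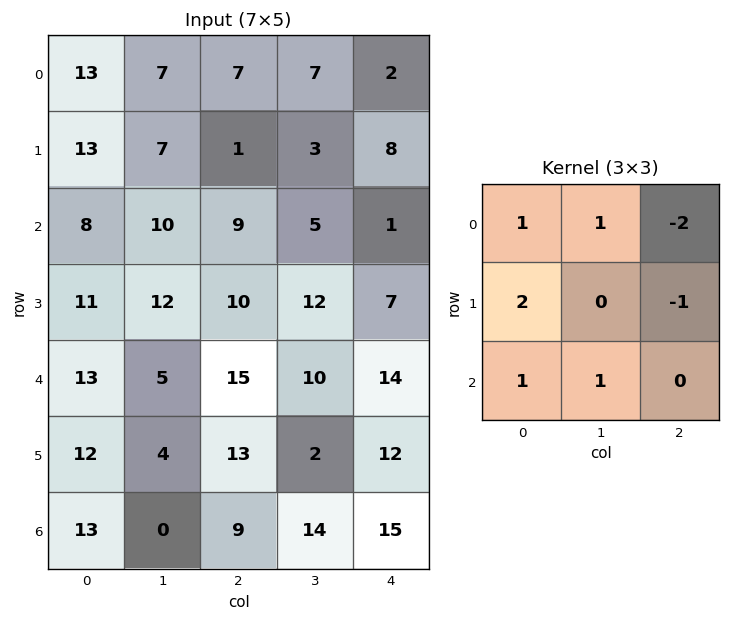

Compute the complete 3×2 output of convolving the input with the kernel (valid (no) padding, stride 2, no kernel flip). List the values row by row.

49 18
30 50
12 34

Output[0,0]: The receptive field on the input at this output position is [13 7 7 / 13 7 1 / 8 10 9]. Elementwise product with the kernel and sum: 13·1 + 7·1 + 7·-2 + 13·2 + 1·-1 + 8·1 + 10·1.
Output[0,1]: The receptive field on the input at this output position is [7 7 2 / 1 3 8 / 9 5 1]. Elementwise product with the kernel and sum: 7·1 + 7·1 + 2·-2 + 1·2 + 8·-1 + 9·1 + 5·1.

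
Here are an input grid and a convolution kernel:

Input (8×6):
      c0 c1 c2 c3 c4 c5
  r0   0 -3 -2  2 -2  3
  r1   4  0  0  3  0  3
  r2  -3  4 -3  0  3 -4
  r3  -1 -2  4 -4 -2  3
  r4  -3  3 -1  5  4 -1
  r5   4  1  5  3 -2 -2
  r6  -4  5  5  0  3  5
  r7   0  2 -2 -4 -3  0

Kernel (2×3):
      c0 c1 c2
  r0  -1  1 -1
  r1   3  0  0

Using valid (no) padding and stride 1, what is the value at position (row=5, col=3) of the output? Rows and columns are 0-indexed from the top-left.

-3

The receptive field on the input at this output position is [3 -2 -2 / 0 3 5]. Elementwise product with the kernel and sum: 3·-1 + -2·1 + -2·-1 + 0·3.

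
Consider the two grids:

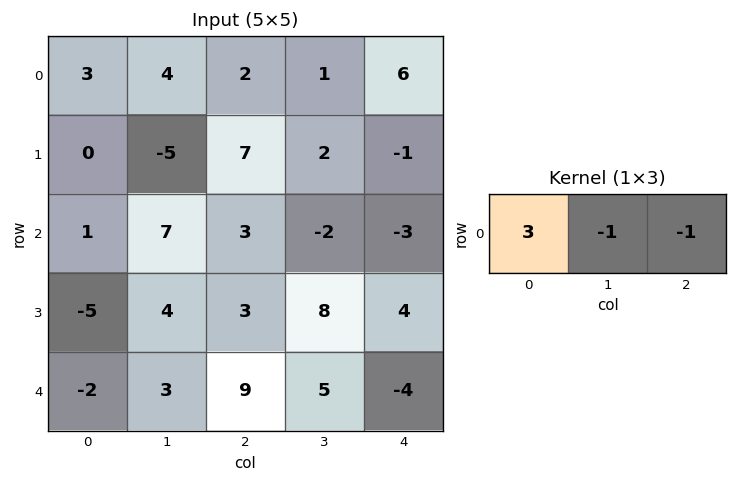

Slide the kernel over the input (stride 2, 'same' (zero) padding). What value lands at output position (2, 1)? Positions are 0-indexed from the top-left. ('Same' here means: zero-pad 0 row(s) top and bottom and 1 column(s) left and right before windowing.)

-5

The receptive field on the zero-padded input at this output position is [3 9 5]. Elementwise product with the kernel and sum: 3·3 + 9·-1 + 5·-1.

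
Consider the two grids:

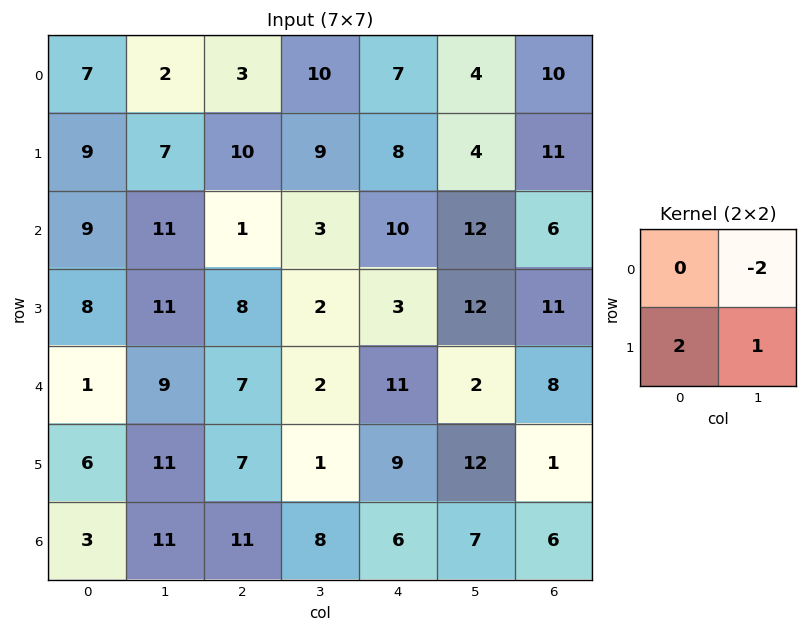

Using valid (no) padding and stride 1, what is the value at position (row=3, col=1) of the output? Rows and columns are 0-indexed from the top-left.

9

The receptive field on the input at this output position is [11 8 / 9 7]. Elementwise product with the kernel and sum: 8·-2 + 9·2 + 7·1.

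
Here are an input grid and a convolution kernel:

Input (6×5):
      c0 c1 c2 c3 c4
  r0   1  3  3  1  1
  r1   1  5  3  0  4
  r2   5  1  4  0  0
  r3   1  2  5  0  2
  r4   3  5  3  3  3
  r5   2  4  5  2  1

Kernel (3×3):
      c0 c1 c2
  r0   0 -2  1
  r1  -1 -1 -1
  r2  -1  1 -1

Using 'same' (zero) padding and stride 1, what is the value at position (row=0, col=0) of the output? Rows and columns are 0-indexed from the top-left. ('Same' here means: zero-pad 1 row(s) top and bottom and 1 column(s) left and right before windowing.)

The receptive field on the zero-padded input at this output position is [0 0 0 / 0 1 3 / 0 1 5]. Elementwise product with the kernel and sum: 0·-2 + 0·1 + 0·-1 + 1·-1 + 3·-1 + 0·-1 + 1·1 + 5·-1.

-8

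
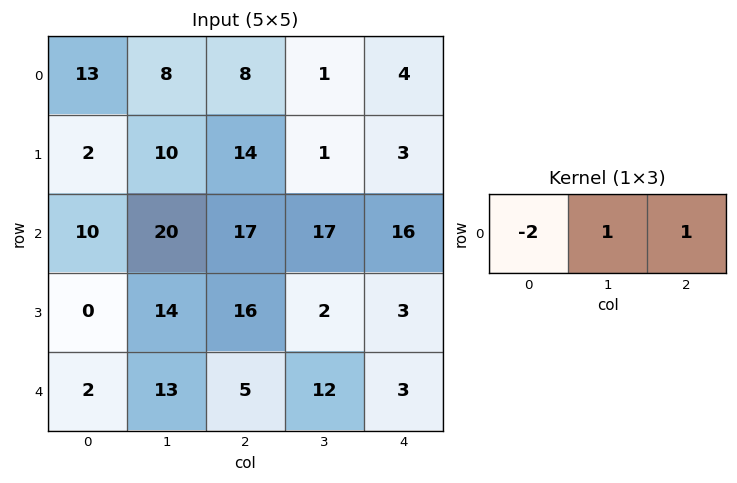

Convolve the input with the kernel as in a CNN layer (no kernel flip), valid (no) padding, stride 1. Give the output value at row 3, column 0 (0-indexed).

The receptive field on the input at this output position is [0 14 16]. Elementwise product with the kernel and sum: 0·-2 + 14·1 + 16·1.

30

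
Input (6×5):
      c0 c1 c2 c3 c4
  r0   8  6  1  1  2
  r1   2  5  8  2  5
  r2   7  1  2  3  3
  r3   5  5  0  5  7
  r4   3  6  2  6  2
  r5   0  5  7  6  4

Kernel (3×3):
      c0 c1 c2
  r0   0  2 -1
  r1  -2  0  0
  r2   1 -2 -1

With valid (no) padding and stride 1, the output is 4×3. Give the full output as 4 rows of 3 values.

Output[0,0]: The receptive field on the input at this output position is [8 6 1 / 2 5 8 / 7 1 2]. Elementwise product with the kernel and sum: 6·2 + 1·-1 + 2·-2 + 7·1 + 1·-2 + 2·-1.
Output[0,1]: The receptive field on the input at this output position is [6 1 1 / 5 8 2 / 1 2 3]. Elementwise product with the kernel and sum: 1·2 + 1·-1 + 5·-2 + 1·1 + 2·-2 + 3·-1.

10 -15 -23
-17 12 -22
-21 -13 -9
-13 -32 -10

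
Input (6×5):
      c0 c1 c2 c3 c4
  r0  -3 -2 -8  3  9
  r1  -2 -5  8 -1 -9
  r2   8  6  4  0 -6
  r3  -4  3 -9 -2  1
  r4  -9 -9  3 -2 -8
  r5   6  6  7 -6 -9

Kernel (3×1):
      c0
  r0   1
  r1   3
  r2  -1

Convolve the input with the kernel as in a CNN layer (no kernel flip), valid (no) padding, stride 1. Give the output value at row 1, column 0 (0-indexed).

26

The receptive field on the input at this output position is [-2 / 8 / -4]. Elementwise product with the kernel and sum: -2·1 + 8·3 + -4·-1.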